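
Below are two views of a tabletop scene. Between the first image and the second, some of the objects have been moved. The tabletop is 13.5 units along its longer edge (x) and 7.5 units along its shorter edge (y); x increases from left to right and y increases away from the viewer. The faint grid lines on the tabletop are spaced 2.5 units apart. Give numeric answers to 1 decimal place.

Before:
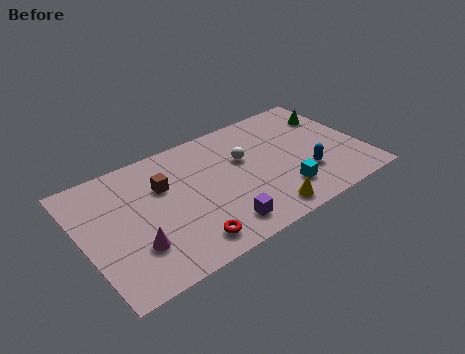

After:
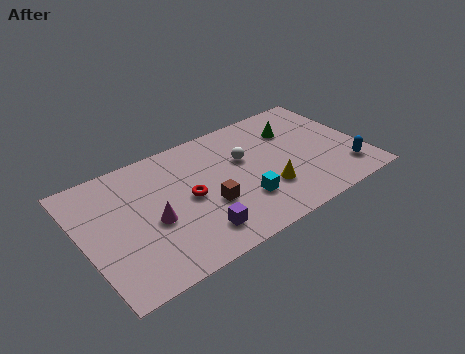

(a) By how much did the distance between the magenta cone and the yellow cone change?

-0.6

The distance was about 6.1 in the first image and 5.5 in the second, so they moved 0.6 units closer together.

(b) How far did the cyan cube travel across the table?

1.9

From (9.3, 1.8) to (7.4, 2.2), the cyan cube covered √(1.9² + 0.4²) ≈ 1.9 units.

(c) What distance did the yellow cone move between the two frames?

1.4

The yellow cone moved from about (8.2, 1.0) to (8.6, 2.3), a distance of √(0.4² + 1.3²) ≈ 1.4.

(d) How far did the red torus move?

2.5

The red torus was near (4.5, 1.2) before and (5.0, 3.7) after, so it travelled √(0.5² + 2.5²) ≈ 2.5 units.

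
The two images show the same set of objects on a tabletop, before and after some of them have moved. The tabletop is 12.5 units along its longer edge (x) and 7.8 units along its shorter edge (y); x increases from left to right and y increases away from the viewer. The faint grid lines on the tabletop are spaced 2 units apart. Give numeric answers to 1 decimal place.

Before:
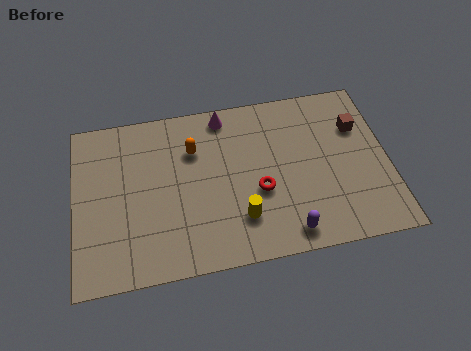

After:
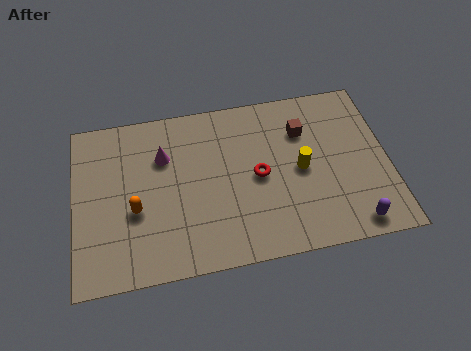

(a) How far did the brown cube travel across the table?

2.2

From (11.4, 5.4) to (9.2, 5.6), the brown cube covered √(2.2² + 0.2²) ≈ 2.2 units.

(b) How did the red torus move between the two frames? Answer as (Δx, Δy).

(0.0, 0.7)

The red torus started near (7.3, 3.1) and ended near (7.3, 3.8).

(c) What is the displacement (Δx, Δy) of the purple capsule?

(2.6, -0.1)

The purple capsule started near (8.3, 1.0) and ended near (10.9, 0.9).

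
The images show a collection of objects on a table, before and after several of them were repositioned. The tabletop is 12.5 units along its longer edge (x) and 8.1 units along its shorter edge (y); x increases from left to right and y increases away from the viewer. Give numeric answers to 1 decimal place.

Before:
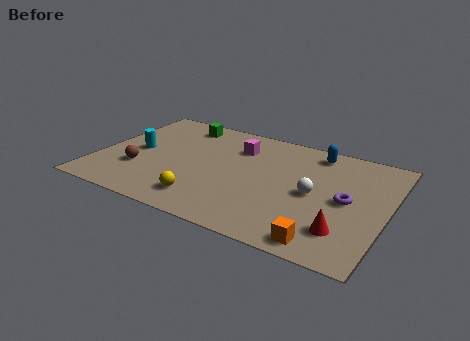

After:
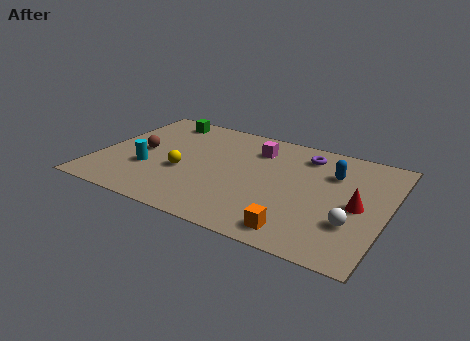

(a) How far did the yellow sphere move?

2.1

The yellow sphere moved from about (5.0, 1.5) to (3.8, 3.2), a distance of √(1.2² + 1.7²) ≈ 2.1.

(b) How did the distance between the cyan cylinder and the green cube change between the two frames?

+0.9

The distance was about 3.3 in the first image and 4.2 in the second, so they moved 0.9 units further apart.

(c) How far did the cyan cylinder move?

1.4

From (1.6, 4.0) to (2.3, 2.8), the cyan cylinder covered √(0.7² + 1.2²) ≈ 1.4 units.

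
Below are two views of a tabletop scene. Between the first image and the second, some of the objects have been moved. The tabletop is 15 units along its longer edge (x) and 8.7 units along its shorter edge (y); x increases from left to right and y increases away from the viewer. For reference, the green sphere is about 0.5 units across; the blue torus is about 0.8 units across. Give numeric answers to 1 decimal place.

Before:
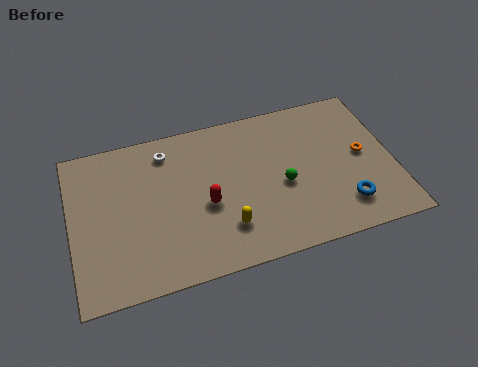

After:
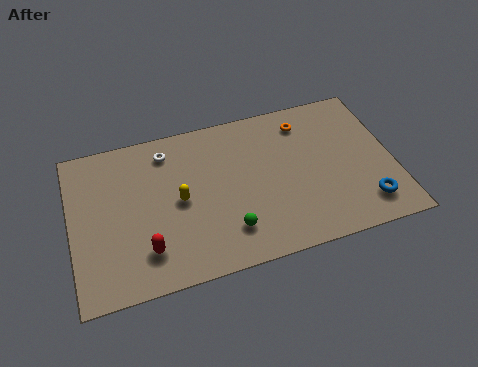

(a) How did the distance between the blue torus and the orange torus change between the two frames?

+3.1

Before: roughly 2.8 units apart; after: 5.9. That's 3.1 units further apart.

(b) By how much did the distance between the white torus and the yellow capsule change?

-2.6

Before: roughly 5.5 units apart; after: 2.9. That's 2.6 units closer together.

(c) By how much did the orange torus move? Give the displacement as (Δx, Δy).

(-2.5, 2.6)

From the two frames, the orange torus sits at roughly (13.6, 4.5) before and (11.1, 7.1) after.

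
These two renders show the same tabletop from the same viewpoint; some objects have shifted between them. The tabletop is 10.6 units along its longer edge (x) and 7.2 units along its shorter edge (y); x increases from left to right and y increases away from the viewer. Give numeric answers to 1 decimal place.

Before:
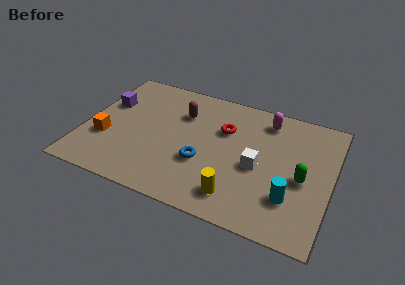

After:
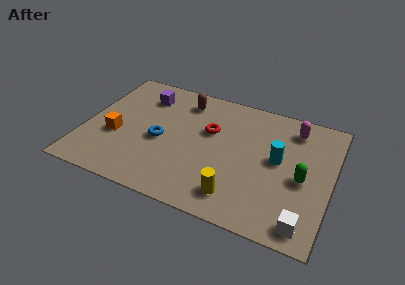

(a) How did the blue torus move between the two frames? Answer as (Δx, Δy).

(-1.9, 0.6)

The blue torus started near (5.2, 2.6) and ended near (3.3, 3.2).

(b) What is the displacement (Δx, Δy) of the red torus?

(-0.6, -0.3)

The red torus was at about (5.9, 4.8) and moved to about (5.3, 4.5).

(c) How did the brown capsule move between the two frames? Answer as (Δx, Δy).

(0.0, 0.8)

From the two frames, the brown capsule sits at roughly (4.0, 5.1) before and (4.0, 5.9) after.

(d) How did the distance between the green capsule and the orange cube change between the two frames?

-0.4

The distance was about 8.4 in the first image and 8.0 in the second, so they moved 0.4 units closer together.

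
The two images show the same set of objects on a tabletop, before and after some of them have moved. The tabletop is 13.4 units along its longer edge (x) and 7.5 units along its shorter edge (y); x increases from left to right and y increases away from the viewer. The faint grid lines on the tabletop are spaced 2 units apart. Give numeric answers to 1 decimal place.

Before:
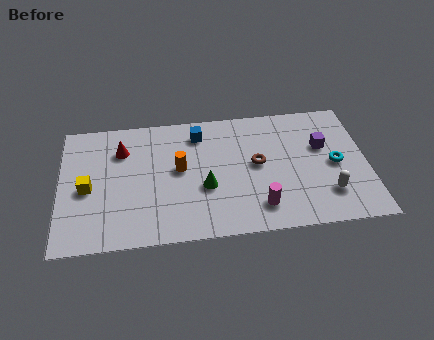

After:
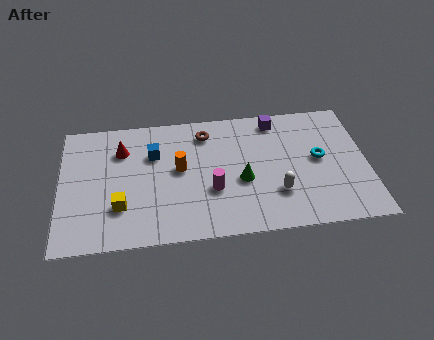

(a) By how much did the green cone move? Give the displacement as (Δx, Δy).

(1.6, 0.2)

The green cone was at about (6.3, 2.9) and moved to about (7.9, 3.1).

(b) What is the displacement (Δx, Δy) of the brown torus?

(-2.2, 2.1)

The brown torus started near (8.6, 4.0) and ended near (6.4, 6.1).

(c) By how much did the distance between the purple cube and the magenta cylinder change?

+0.5

The distance was about 4.3 in the first image and 4.8 in the second, so they moved 0.5 units further apart.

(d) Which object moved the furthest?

the brown torus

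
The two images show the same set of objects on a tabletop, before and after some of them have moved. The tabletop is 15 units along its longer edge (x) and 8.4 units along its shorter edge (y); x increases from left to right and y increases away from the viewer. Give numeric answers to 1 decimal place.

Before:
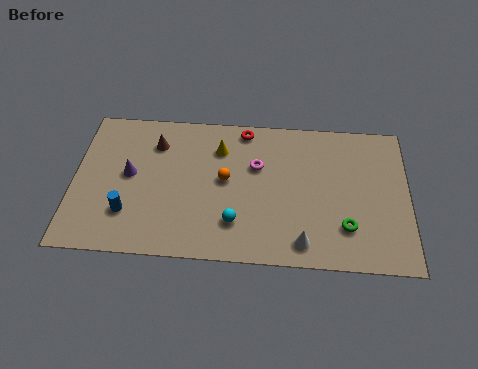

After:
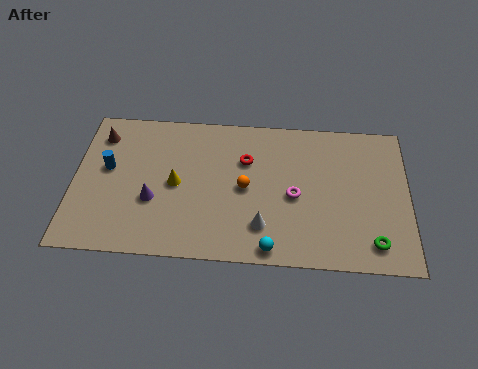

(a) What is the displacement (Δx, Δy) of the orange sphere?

(0.9, -0.4)

The orange sphere was at about (6.8, 4.5) and moved to about (7.7, 4.1).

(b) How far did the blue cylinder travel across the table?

2.7

The blue cylinder moved from about (2.5, 2.3) to (1.5, 4.8), a distance of √(1.0² + 2.5²) ≈ 2.7.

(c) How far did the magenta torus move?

2.3

The magenta torus moved from about (8.2, 5.4) to (9.9, 3.8), a distance of √(1.7² + 1.6²) ≈ 2.3.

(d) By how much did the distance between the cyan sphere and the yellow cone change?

+1.1

Before: roughly 4.3 units apart; after: 5.4. That's 1.1 units further apart.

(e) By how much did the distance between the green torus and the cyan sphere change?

-0.4

Before: roughly 4.9 units apart; after: 4.5. That's 0.4 units closer together.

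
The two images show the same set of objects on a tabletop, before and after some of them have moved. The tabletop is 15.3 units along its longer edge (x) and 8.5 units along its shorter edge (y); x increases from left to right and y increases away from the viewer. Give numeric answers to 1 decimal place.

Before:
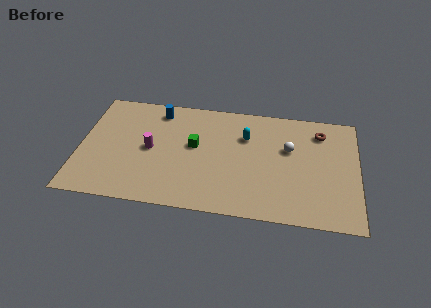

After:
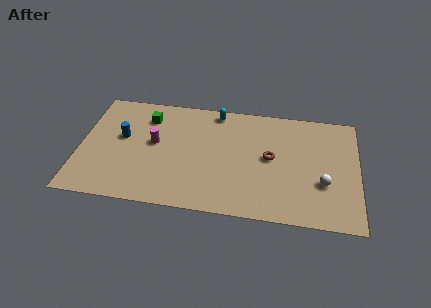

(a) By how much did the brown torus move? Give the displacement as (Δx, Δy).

(-2.7, -2.3)

From the two frames, the brown torus sits at roughly (13.2, 6.8) before and (10.5, 4.5) after.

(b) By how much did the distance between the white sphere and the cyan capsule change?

+5.1

They were about 2.5 units apart before and 7.6 after — 5.1 units further apart.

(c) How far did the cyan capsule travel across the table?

2.4

From (9.1, 5.9) to (7.4, 7.6), the cyan capsule covered √(1.7² + 1.7²) ≈ 2.4 units.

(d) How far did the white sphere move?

3.0

The white sphere moved from about (11.5, 5.3) to (13.4, 3.0), a distance of √(1.9² + 2.3²) ≈ 3.0.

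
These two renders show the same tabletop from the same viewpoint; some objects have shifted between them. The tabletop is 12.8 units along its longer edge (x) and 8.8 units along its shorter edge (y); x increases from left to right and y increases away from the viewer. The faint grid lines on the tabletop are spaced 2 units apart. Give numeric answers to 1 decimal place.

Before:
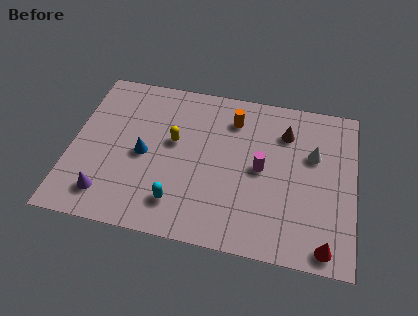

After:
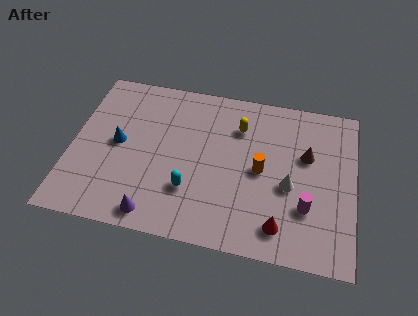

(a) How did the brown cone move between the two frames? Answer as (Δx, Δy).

(1.0, -1.1)

The brown cone was at about (9.6, 6.6) and moved to about (10.6, 5.5).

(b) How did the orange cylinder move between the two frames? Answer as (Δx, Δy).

(1.4, -2.6)

The orange cylinder was at about (7.2, 6.9) and moved to about (8.6, 4.3).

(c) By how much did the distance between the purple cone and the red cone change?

-4.2

The distance was about 9.8 in the first image and 5.6 in the second, so they moved 4.2 units closer together.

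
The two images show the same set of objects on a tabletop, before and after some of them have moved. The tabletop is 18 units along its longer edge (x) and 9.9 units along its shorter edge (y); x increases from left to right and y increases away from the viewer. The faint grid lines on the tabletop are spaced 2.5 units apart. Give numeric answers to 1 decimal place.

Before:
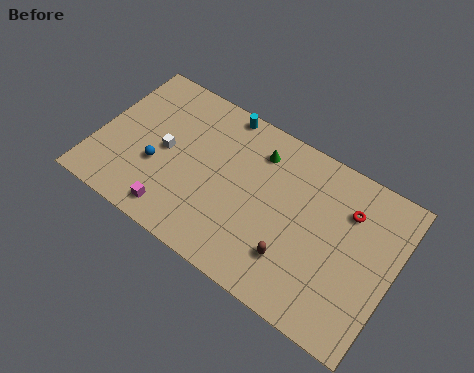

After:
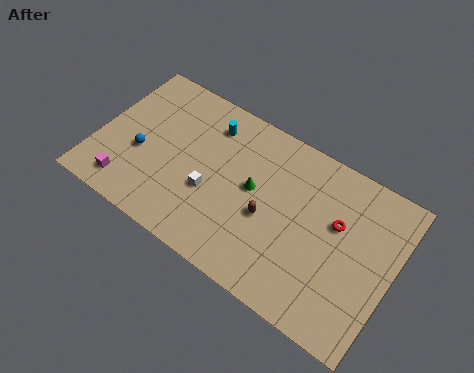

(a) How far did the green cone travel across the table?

2.4

From (9.4, 7.8) to (9.5, 5.4), the green cone covered √(0.1² + 2.4²) ≈ 2.4 units.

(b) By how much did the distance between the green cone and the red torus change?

-0.6

Before: roughly 5.6 units apart; after: 5.0. That's 0.6 units closer together.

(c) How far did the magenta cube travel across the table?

3.0

The magenta cube moved from about (5.3, 1.4) to (2.3, 1.6), a distance of √(3.0² + 0.2²) ≈ 3.0.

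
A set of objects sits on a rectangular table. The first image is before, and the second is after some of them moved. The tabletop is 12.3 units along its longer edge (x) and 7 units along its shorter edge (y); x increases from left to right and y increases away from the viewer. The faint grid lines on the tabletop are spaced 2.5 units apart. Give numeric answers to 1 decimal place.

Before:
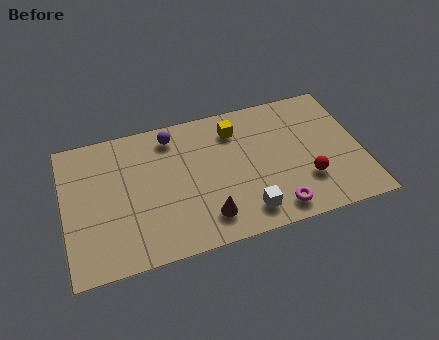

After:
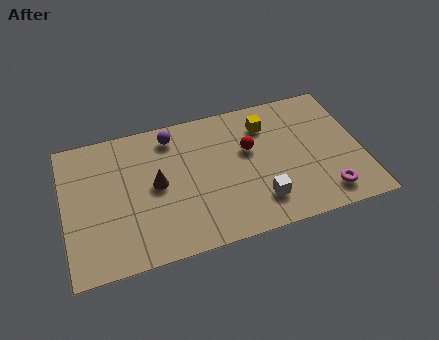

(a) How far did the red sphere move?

3.1

From (9.9, 2.1) to (7.7, 4.3), the red sphere covered √(2.2² + 2.2²) ≈ 3.1 units.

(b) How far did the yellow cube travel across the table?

1.3

From (7.2, 5.5) to (8.5, 5.4), the yellow cube covered √(1.3² + 0.1²) ≈ 1.3 units.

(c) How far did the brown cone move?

2.9

The brown cone was near (5.7, 1.4) before and (3.8, 3.6) after, so it travelled √(1.9² + 2.2²) ≈ 2.9 units.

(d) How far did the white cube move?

0.7

From (7.3, 1.2) to (7.9, 1.6), the white cube covered √(0.6² + 0.4²) ≈ 0.7 units.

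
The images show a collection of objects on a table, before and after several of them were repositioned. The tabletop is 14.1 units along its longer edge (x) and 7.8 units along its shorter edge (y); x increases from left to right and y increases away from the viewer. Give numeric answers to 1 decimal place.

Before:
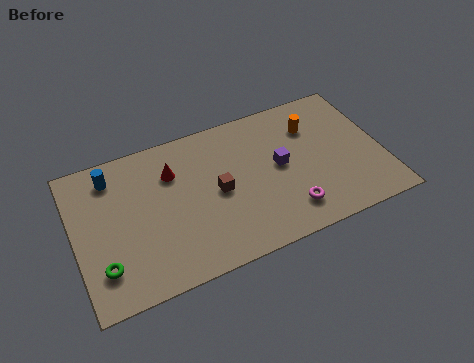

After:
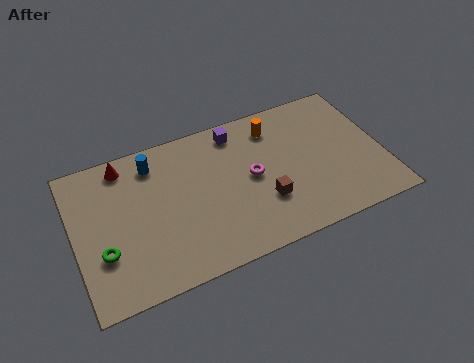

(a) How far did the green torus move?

0.7

From (1.1, 1.9) to (1.2, 2.6), the green torus covered √(0.1² + 0.7²) ≈ 0.7 units.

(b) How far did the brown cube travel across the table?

2.4

The brown cube moved from about (6.5, 3.8) to (8.5, 2.5), a distance of √(2.0² + 1.3²) ≈ 2.4.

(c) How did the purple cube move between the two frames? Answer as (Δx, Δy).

(-1.7, 2.6)

From the two frames, the purple cube sits at roughly (9.4, 4.1) before and (7.7, 6.7) after.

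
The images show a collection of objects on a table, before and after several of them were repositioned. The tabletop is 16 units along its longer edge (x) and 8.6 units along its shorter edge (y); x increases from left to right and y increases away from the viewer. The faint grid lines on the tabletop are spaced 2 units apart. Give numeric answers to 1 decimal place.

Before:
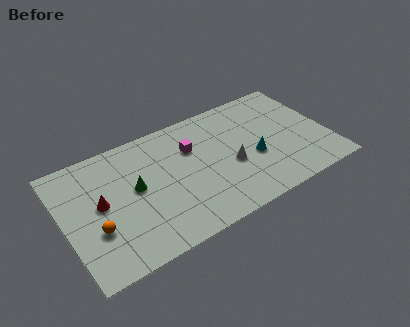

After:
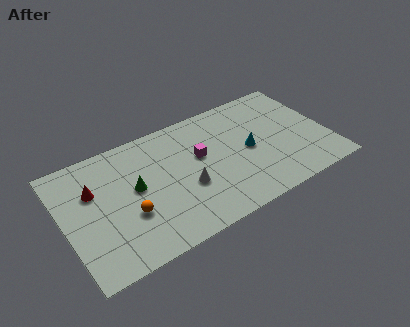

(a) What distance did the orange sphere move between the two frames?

2.0

From (1.7, 3.0) to (3.7, 3.1), the orange sphere covered √(2.0² + 0.1²) ≈ 2.0 units.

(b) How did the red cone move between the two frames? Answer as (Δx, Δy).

(-0.3, 1.1)

From the two frames, the red cone sits at roughly (2.2, 4.6) before and (1.9, 5.7) after.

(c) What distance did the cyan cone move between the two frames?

0.7

The cyan cone was near (11.4, 3.5) before and (11.2, 4.2) after, so it travelled √(0.2² + 0.7²) ≈ 0.7 units.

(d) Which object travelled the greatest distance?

the white cone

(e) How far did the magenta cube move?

0.9

The magenta cube was near (7.9, 5.9) before and (8.3, 5.1) after, so it travelled √(0.4² + 0.8²) ≈ 0.9 units.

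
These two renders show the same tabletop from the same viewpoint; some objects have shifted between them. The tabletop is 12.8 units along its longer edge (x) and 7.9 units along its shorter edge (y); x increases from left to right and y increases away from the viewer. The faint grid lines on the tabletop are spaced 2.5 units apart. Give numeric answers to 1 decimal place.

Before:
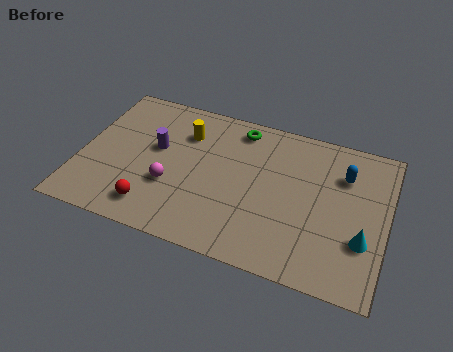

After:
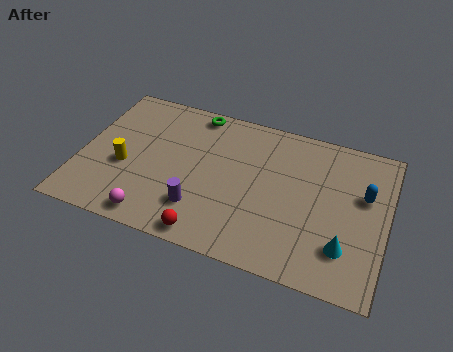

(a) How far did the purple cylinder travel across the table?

3.3

The purple cylinder moved from about (3.1, 4.6) to (5.2, 2.0), a distance of √(2.1² + 2.6²) ≈ 3.3.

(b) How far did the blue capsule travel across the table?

1.2

From (10.9, 5.7) to (11.8, 4.9), the blue capsule covered √(0.9² + 0.8²) ≈ 1.2 units.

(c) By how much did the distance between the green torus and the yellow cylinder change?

+2.3

The distance was about 2.4 in the first image and 4.7 in the second, so they moved 2.3 units further apart.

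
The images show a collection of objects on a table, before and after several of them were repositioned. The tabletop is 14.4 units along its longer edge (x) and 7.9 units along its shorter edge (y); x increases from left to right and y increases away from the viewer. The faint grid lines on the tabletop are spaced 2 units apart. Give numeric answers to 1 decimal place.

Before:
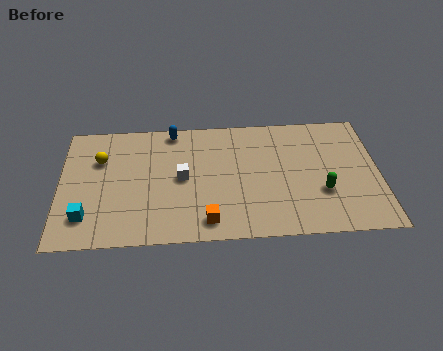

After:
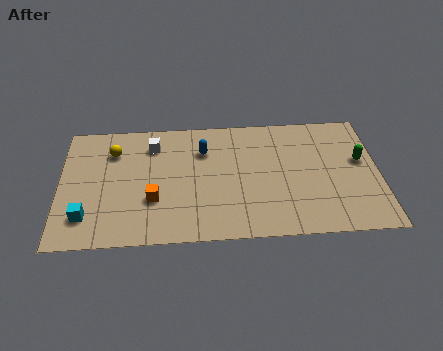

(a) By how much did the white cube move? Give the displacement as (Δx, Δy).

(-1.3, 2.2)

From the two frames, the white cube sits at roughly (5.5, 4.0) before and (4.2, 6.2) after.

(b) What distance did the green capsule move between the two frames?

2.6

From (11.8, 2.7) to (13.6, 4.6), the green capsule covered √(1.8² + 1.9²) ≈ 2.6 units.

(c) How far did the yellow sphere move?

0.8

The yellow sphere was near (1.8, 5.4) before and (2.4, 5.9) after, so it travelled √(0.6² + 0.5²) ≈ 0.8 units.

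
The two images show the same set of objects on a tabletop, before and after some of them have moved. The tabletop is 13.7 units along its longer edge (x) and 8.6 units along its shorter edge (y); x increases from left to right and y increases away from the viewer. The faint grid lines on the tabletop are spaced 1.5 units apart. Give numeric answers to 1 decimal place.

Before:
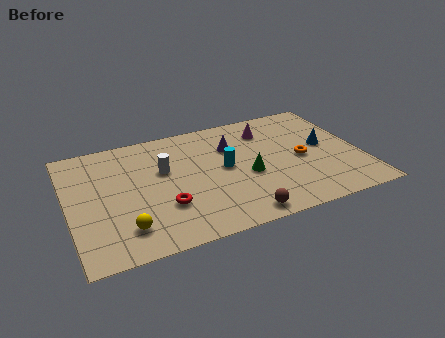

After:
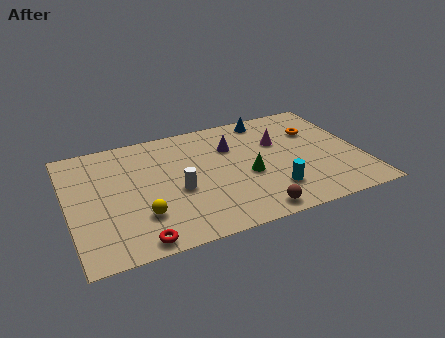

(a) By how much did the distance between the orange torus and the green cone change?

+1.6

The distance was about 2.6 in the first image and 4.2 in the second, so they moved 1.6 units further apart.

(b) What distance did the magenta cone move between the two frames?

1.2

From (9.6, 6.7) to (10.0, 5.6), the magenta cone covered √(0.4² + 1.1²) ≈ 1.2 units.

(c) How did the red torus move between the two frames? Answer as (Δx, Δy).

(-1.4, -1.9)

The red torus started near (4.3, 2.7) and ended near (2.9, 0.8).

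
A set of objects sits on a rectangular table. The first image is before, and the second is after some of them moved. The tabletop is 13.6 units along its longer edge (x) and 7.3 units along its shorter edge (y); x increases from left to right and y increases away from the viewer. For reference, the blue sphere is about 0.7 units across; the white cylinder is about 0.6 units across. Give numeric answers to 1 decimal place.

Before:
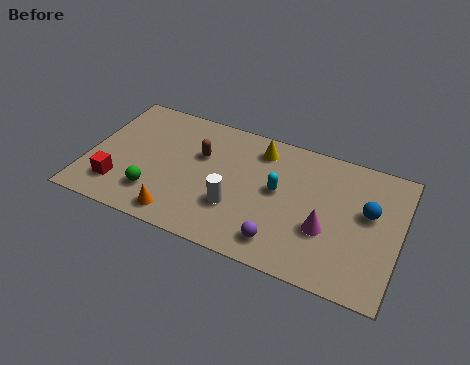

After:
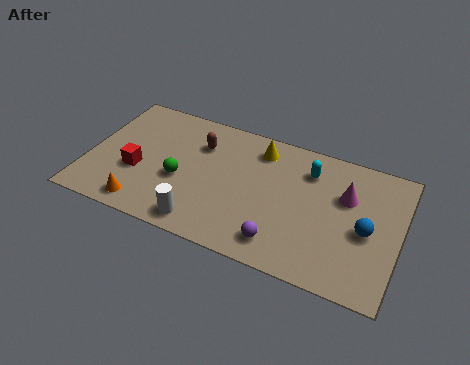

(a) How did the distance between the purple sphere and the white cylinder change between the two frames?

+1.0

They were about 2.4 units apart before and 3.4 after — 1.0 units further apart.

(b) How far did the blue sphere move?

1.0

The blue sphere moved from about (12.2, 4.3) to (12.2, 3.3), a distance of √(0.0² + 1.0²) ≈ 1.0.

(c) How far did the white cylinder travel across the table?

1.9

From (6.6, 2.4) to (5.3, 1.0), the white cylinder covered √(1.3² + 1.4²) ≈ 1.9 units.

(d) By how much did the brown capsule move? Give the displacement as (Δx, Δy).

(-0.1, 0.6)

From the two frames, the brown capsule sits at roughly (4.8, 4.7) before and (4.7, 5.3) after.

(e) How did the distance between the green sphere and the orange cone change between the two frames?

+1.0

The distance was about 1.4 in the first image and 2.4 in the second, so they moved 1.0 units further apart.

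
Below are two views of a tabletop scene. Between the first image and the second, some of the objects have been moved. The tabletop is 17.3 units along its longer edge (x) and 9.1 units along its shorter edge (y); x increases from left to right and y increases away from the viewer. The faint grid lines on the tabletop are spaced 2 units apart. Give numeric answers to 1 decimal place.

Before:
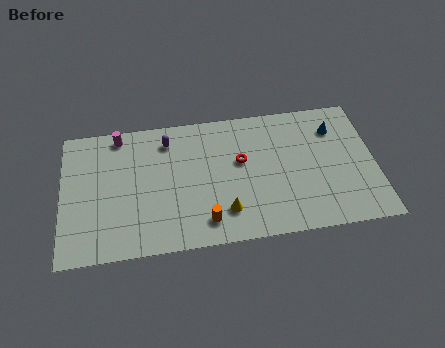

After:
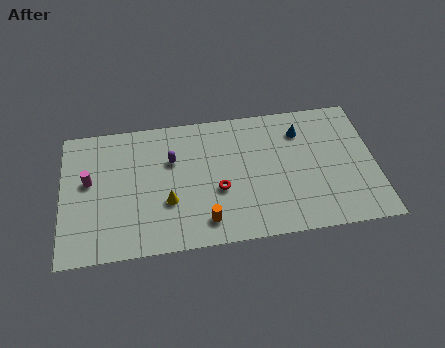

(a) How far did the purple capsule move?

1.4

The purple capsule was near (5.9, 7.4) before and (6.1, 6.0) after, so it travelled √(0.2² + 1.4²) ≈ 1.4 units.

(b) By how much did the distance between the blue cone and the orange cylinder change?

-1.4

The distance was about 9.1 in the first image and 7.7 in the second, so they moved 1.4 units closer together.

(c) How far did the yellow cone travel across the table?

3.3

From (8.9, 2.1) to (5.8, 3.2), the yellow cone covered √(3.1² + 1.1²) ≈ 3.3 units.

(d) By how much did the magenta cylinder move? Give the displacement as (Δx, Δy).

(-1.7, -2.9)

The magenta cylinder was at about (3.2, 8.1) and moved to about (1.5, 5.2).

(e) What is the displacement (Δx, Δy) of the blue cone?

(-1.9, 0.1)

The blue cone started near (15.2, 6.9) and ended near (13.3, 7.0).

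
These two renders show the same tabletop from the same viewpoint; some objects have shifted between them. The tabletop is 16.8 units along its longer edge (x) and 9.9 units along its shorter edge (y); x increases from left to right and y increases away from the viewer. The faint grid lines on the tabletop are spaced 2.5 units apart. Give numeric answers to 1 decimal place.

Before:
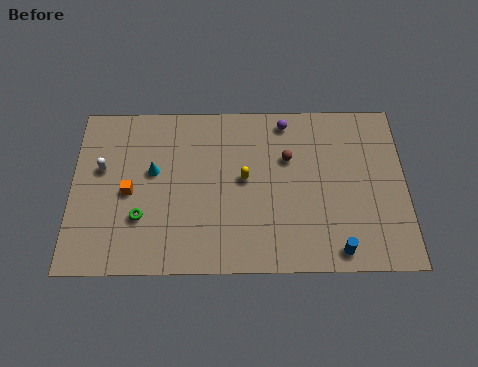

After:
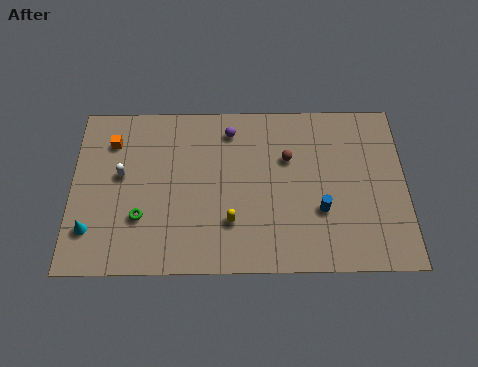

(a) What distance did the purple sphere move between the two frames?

2.8

From (10.8, 8.7) to (8.0, 8.2), the purple sphere covered √(2.8² + 0.5²) ≈ 2.8 units.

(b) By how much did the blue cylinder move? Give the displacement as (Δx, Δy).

(-0.8, 2.3)

The blue cylinder started near (13.3, 1.1) and ended near (12.5, 3.4).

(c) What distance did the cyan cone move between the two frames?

4.6

From (4.1, 5.8) to (1.0, 2.4), the cyan cone covered √(3.1² + 3.4²) ≈ 4.6 units.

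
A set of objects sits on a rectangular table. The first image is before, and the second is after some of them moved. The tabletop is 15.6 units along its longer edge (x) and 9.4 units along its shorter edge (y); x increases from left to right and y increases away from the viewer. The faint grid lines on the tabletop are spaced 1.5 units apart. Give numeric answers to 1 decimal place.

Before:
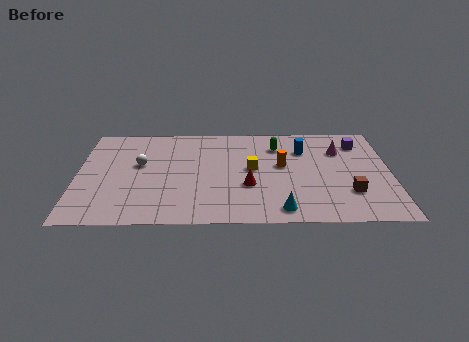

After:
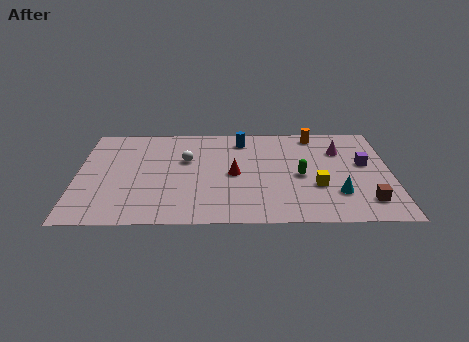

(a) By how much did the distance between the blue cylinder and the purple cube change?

+3.7

They were about 2.9 units apart before and 6.6 after — 3.7 units further apart.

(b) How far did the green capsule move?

3.1

From (10.0, 7.2) to (11.1, 4.3), the green capsule covered √(1.1² + 2.9²) ≈ 3.1 units.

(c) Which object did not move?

the magenta cone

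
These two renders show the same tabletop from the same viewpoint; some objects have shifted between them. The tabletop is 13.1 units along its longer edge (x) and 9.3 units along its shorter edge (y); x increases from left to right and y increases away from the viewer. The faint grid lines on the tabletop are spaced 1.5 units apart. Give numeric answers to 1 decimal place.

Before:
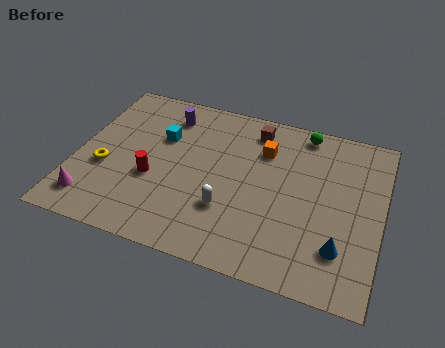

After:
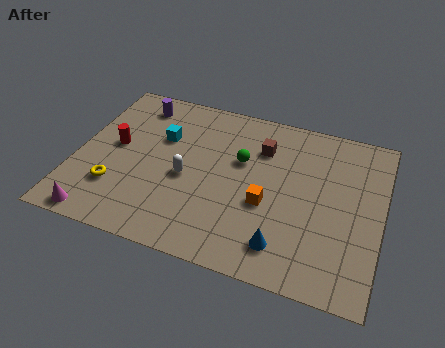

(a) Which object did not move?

the cyan cube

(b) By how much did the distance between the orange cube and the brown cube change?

+1.9

Before: roughly 1.2 units apart; after: 3.1. That's 1.9 units further apart.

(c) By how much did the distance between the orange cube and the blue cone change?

-3.5

The distance was about 5.7 in the first image and 2.2 in the second, so they moved 3.5 units closer together.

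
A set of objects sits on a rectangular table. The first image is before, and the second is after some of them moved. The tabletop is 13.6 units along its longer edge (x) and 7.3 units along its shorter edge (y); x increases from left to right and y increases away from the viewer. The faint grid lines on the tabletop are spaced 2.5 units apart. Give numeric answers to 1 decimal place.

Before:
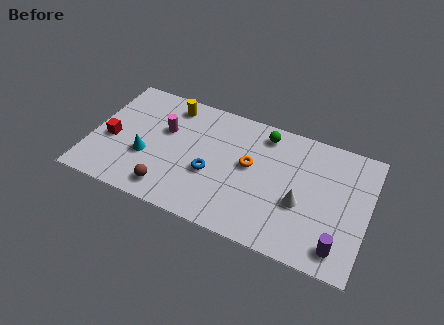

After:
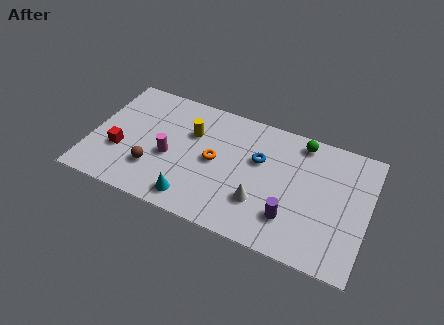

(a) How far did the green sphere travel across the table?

1.8

The green sphere moved from about (8.3, 6.2) to (10.1, 6.4), a distance of √(1.8² + 0.2²) ≈ 1.8.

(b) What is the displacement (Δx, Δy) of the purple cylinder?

(-2.4, 0.7)

The purple cylinder started near (12.4, 1.2) and ended near (10.0, 1.9).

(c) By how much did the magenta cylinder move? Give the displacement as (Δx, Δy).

(0.4, -1.5)

The magenta cylinder started near (3.5, 4.6) and ended near (3.9, 3.1).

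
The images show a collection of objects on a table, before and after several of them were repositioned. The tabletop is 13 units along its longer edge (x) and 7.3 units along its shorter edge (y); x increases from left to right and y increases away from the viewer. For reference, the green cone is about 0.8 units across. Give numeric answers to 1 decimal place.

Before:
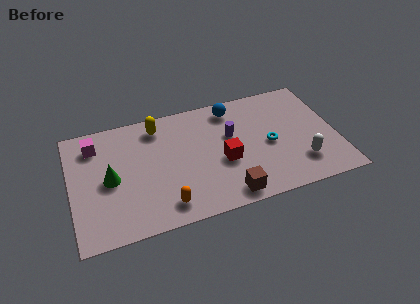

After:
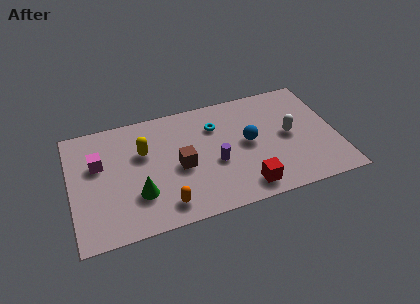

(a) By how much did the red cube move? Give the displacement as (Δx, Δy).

(0.9, -1.9)

From the two frames, the red cube sits at roughly (7.4, 3.0) before and (8.3, 1.1) after.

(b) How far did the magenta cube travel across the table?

1.2

The magenta cube moved from about (1.3, 5.8) to (1.4, 4.6), a distance of √(0.1² + 1.2²) ≈ 1.2.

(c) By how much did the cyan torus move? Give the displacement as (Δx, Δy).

(-2.5, 1.9)

The cyan torus was at about (9.7, 3.4) and moved to about (7.2, 5.3).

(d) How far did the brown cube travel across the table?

3.2

The brown cube moved from about (7.4, 0.9) to (5.3, 3.3), a distance of √(2.1² + 2.4²) ≈ 3.2.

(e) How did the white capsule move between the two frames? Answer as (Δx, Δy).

(-0.4, 1.9)

From the two frames, the white capsule sits at roughly (11.1, 1.8) before and (10.7, 3.7) after.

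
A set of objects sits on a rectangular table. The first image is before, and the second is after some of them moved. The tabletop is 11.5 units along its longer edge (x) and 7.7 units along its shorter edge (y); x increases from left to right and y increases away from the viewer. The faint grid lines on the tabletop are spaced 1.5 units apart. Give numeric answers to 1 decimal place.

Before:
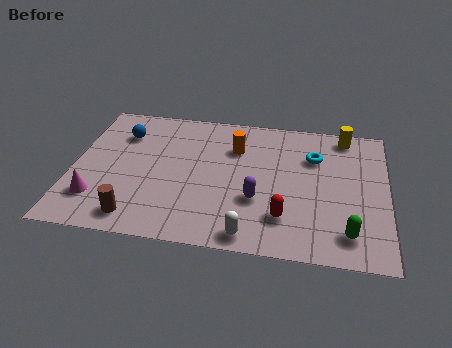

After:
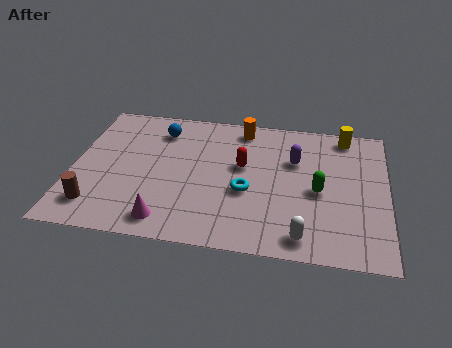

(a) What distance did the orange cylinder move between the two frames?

1.2

The orange cylinder moved from about (5.9, 5.5) to (6.1, 6.7), a distance of √(0.2² + 1.2²) ≈ 1.2.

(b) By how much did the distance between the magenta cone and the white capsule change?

-0.8

They were about 5.7 units apart before and 4.9 after — 0.8 units closer together.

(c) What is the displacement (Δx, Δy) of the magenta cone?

(2.6, -0.8)

From the two frames, the magenta cone sits at roughly (1.0, 1.9) before and (3.6, 1.1) after.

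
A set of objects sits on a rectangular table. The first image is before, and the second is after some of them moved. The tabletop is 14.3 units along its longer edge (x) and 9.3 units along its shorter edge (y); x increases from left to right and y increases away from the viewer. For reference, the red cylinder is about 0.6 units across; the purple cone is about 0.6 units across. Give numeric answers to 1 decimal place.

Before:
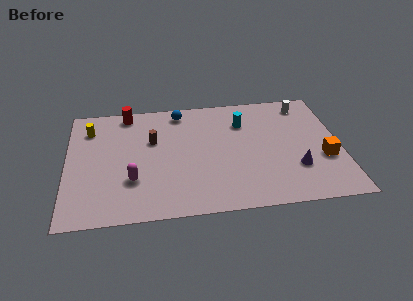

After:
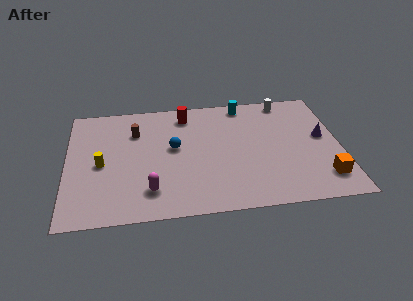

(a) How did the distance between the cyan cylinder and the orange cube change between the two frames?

+2.2

The distance was about 5.3 in the first image and 7.5 in the second, so they moved 2.2 units further apart.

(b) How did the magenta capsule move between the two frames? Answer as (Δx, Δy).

(0.9, -0.9)

The magenta capsule was at about (3.4, 2.9) and moved to about (4.3, 2.0).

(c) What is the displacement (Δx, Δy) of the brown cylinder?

(-0.9, 0.8)

From the two frames, the brown cylinder sits at roughly (4.5, 5.9) before and (3.6, 6.7) after.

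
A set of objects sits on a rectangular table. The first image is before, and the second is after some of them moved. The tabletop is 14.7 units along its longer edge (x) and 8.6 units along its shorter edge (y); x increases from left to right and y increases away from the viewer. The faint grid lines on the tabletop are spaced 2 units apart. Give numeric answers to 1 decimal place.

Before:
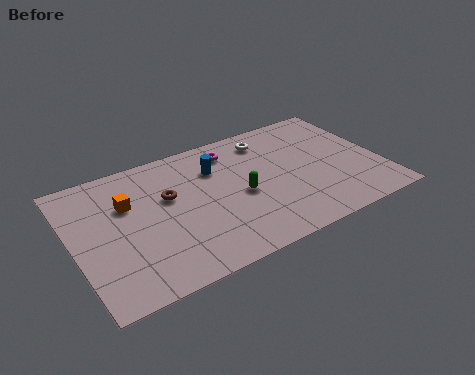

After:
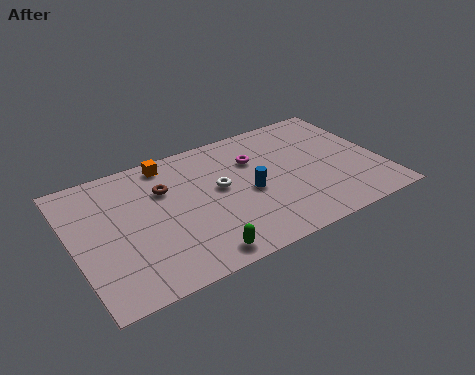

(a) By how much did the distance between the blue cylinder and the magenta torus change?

+0.9

Before: roughly 1.3 units apart; after: 2.2. That's 0.9 units further apart.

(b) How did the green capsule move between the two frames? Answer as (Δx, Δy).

(-2.5, -2.9)

The green capsule was at about (7.9, 3.9) and moved to about (5.4, 1.0).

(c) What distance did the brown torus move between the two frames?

0.6

The brown torus moved from about (4.6, 5.3) to (4.5, 5.9), a distance of √(0.1² + 0.6²) ≈ 0.6.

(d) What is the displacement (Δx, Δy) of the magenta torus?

(1.0, -1.1)

The magenta torus started near (7.9, 7.1) and ended near (8.9, 6.0).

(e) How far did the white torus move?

3.5

The white torus was near (9.7, 7.1) before and (7.0, 4.8) after, so it travelled √(2.7² + 2.3²) ≈ 3.5 units.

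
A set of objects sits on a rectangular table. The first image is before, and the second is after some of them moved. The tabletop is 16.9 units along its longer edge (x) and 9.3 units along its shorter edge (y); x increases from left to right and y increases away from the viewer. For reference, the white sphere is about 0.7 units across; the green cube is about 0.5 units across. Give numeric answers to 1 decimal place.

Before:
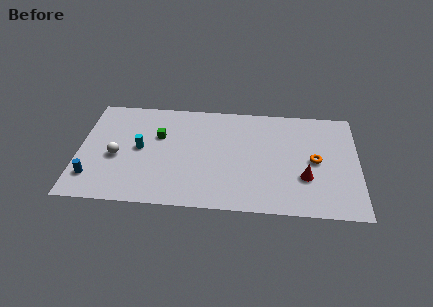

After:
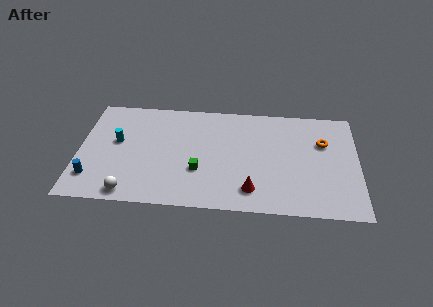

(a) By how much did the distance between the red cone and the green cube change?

-5.9

Before: roughly 9.4 units apart; after: 3.5. That's 5.9 units closer together.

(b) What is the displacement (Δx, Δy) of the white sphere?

(0.9, -3.0)

The white sphere was at about (2.3, 4.0) and moved to about (3.2, 1.0).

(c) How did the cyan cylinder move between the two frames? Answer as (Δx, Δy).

(-1.4, 0.5)

The cyan cylinder was at about (3.7, 4.8) and moved to about (2.3, 5.3).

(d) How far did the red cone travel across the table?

3.5

The red cone was near (13.7, 3.1) before and (10.5, 1.8) after, so it travelled √(3.2² + 1.3²) ≈ 3.5 units.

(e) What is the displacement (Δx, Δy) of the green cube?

(2.5, -2.8)

The green cube was at about (4.8, 6.0) and moved to about (7.3, 3.2).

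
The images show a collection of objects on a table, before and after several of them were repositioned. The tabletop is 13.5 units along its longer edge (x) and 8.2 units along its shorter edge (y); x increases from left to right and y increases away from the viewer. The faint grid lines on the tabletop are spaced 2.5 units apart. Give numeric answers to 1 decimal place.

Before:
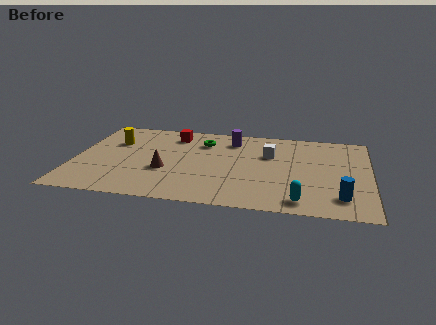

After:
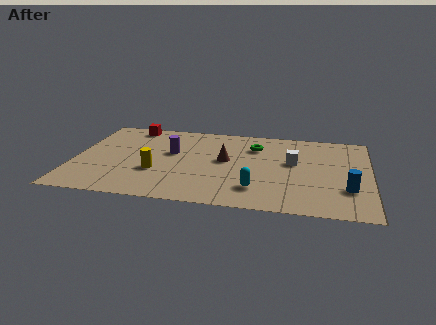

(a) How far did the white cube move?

1.3

The white cube was near (8.9, 5.4) before and (10.0, 4.8) after, so it travelled √(1.1² + 0.6²) ≈ 1.3 units.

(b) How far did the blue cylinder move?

0.9

The blue cylinder moved from about (12.2, 1.7) to (12.5, 2.5), a distance of √(0.3² + 0.8²) ≈ 0.9.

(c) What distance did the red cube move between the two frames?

2.1

The red cube was near (4.4, 6.7) before and (2.4, 7.3) after, so it travelled √(2.0² + 0.6²) ≈ 2.1 units.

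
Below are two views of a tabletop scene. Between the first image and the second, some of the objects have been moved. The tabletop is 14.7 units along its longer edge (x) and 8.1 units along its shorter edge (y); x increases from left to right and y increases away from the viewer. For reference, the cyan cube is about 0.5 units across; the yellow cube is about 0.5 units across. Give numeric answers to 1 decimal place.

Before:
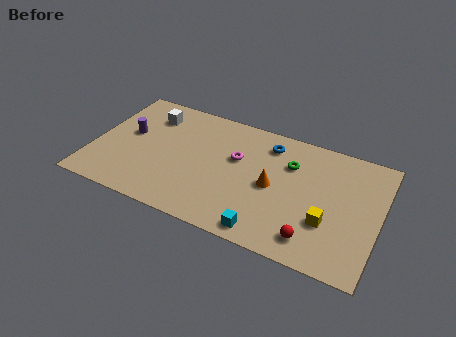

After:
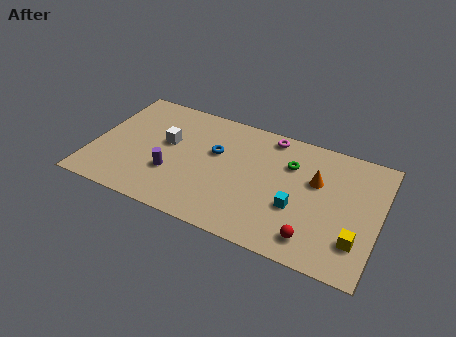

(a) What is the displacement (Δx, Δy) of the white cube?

(1.1, -1.6)

The white cube was at about (2.6, 6.3) and moved to about (3.7, 4.7).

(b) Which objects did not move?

the red sphere and the green torus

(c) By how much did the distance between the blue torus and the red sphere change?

+0.6

The distance was about 5.9 in the first image and 6.5 in the second, so they moved 0.6 units further apart.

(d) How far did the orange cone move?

2.4

The orange cone was near (9.3, 3.9) before and (11.4, 5.1) after, so it travelled √(2.1² + 1.2²) ≈ 2.4 units.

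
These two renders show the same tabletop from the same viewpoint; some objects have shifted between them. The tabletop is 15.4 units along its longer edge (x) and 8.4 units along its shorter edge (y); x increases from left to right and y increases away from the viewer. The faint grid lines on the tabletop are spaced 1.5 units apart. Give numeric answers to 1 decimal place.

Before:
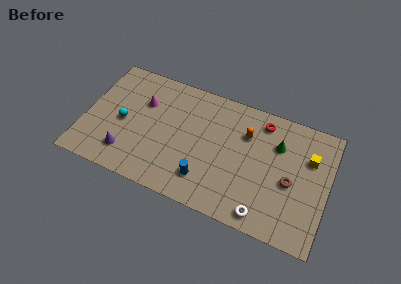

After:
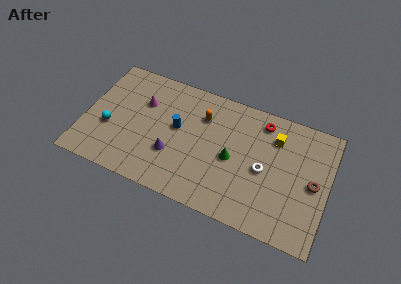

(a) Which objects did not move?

the red torus and the magenta cone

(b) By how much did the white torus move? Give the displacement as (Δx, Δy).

(-0.3, 2.9)

The white torus started near (11.7, 1.0) and ended near (11.4, 3.9).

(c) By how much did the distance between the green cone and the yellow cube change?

+1.5

Before: roughly 2.0 units apart; after: 3.5. That's 1.5 units further apart.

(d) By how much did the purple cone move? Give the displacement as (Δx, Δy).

(2.8, 1.0)

From the two frames, the purple cone sits at roughly (2.9, 1.8) before and (5.7, 2.8) after.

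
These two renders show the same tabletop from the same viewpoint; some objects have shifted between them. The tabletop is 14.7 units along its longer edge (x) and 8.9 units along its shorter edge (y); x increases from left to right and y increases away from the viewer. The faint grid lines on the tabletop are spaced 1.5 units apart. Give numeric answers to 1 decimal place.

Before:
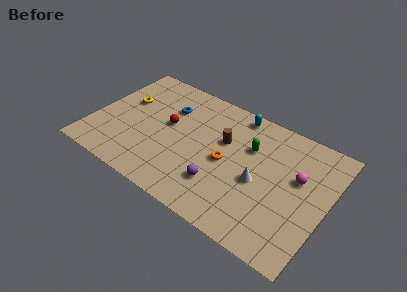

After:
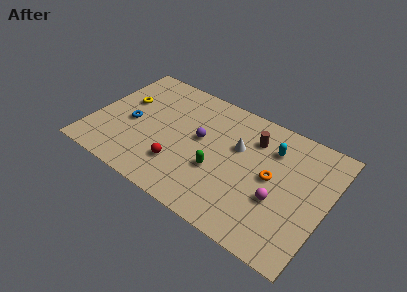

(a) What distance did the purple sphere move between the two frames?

3.1

The purple sphere was near (8.4, 2.4) before and (6.7, 5.0) after, so it travelled √(1.7² + 2.6²) ≈ 3.1 units.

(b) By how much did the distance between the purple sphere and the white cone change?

-0.3

Before: roughly 2.7 units apart; after: 2.4. That's 0.3 units closer together.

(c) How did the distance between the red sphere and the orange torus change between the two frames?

+1.9

Before: roughly 4.0 units apart; after: 5.9. That's 1.9 units further apart.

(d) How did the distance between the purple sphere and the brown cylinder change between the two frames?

+0.3

The distance was about 3.2 in the first image and 3.5 in the second, so they moved 0.3 units further apart.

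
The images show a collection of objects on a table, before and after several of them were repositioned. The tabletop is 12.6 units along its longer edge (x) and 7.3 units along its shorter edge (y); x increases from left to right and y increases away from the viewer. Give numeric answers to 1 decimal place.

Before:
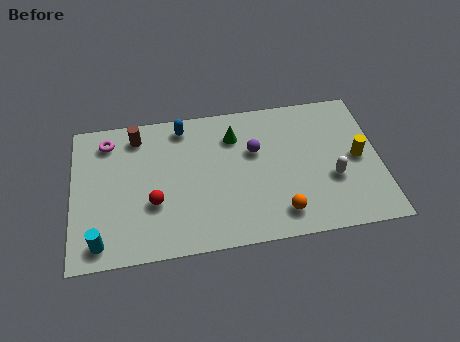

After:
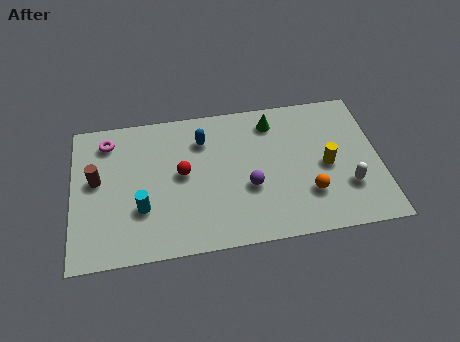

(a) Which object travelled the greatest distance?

the brown cylinder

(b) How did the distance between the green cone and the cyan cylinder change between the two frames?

-0.6

Before: roughly 7.2 units apart; after: 6.6. That's 0.6 units closer together.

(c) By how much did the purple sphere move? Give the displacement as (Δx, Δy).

(-0.3, -1.8)

From the two frames, the purple sphere sits at roughly (7.5, 4.6) before and (7.2, 2.8) after.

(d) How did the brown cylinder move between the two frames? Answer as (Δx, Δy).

(-1.7, -2.0)

The brown cylinder started near (2.7, 6.1) and ended near (1.0, 4.1).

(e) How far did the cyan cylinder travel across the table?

2.2

The cyan cylinder moved from about (1.1, 1.0) to (2.8, 2.4), a distance of √(1.7² + 1.4²) ≈ 2.2.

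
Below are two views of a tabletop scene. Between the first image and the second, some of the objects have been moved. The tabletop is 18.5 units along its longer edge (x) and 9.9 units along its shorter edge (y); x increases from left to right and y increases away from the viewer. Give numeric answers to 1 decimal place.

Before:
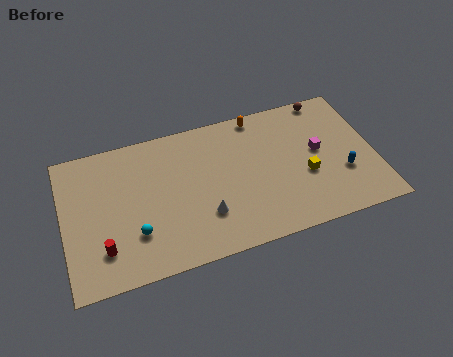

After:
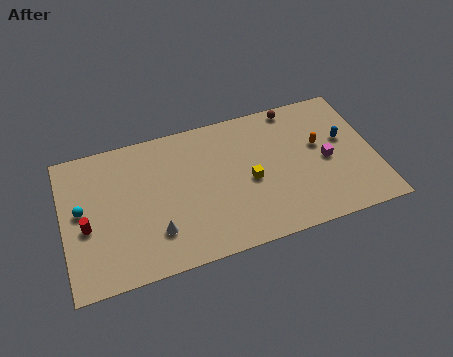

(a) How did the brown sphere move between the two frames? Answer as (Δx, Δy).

(-2.0, -0.1)

From the two frames, the brown sphere sits at roughly (16.1, 9.1) before and (14.1, 9.0) after.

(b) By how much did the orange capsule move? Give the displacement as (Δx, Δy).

(3.4, -3.2)

From the two frames, the orange capsule sits at roughly (11.9, 9.0) before and (15.3, 5.8) after.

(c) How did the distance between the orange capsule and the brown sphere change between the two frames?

-0.8

The distance was about 4.2 in the first image and 3.4 in the second, so they moved 0.8 units closer together.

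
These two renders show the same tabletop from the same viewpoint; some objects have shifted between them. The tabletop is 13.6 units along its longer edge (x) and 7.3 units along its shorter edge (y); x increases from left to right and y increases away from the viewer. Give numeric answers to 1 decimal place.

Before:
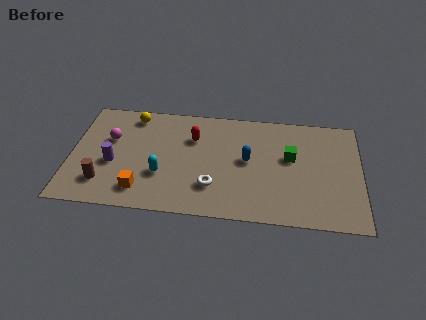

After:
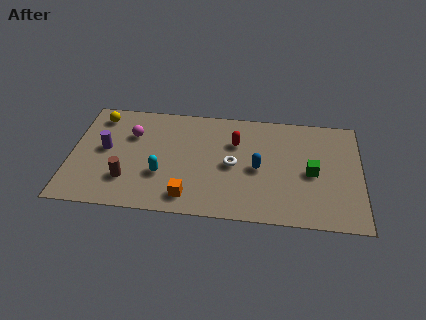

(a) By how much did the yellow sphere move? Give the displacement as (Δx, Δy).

(-1.6, -0.2)

The yellow sphere started near (2.8, 6.3) and ended near (1.2, 6.1).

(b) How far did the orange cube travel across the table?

2.2

The orange cube was near (3.4, 1.4) before and (5.6, 1.2) after, so it travelled √(2.2² + 0.2²) ≈ 2.2 units.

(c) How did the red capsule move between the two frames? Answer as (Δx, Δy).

(2.0, -0.1)

The red capsule was at about (5.7, 5.1) and moved to about (7.7, 5.0).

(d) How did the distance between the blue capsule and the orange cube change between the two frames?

-1.6

Before: roughly 5.5 units apart; after: 3.9. That's 1.6 units closer together.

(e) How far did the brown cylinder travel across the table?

1.1

The brown cylinder was near (1.6, 1.7) before and (2.7, 2.0) after, so it travelled √(1.1² + 0.3²) ≈ 1.1 units.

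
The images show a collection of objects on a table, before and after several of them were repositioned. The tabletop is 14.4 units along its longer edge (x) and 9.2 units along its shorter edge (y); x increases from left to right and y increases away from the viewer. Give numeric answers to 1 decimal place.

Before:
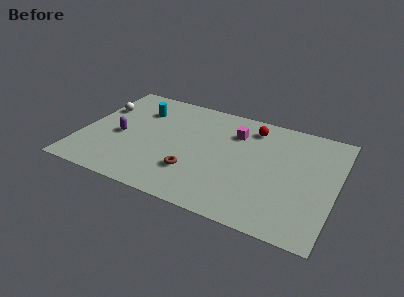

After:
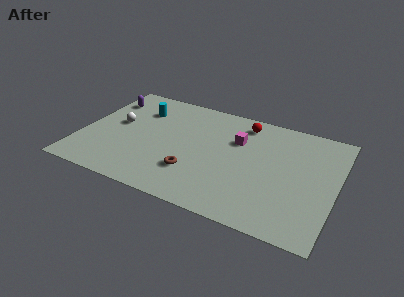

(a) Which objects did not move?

the cyan cylinder and the brown torus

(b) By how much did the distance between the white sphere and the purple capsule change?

-0.3

The distance was about 2.5 in the first image and 2.2 in the second, so they moved 0.3 units closer together.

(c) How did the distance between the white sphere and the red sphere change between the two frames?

-1.2

Before: roughly 8.7 units apart; after: 7.5. That's 1.2 units closer together.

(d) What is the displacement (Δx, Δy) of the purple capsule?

(-1.2, 3.0)

The purple capsule was at about (2.2, 4.1) and moved to about (1.0, 7.1).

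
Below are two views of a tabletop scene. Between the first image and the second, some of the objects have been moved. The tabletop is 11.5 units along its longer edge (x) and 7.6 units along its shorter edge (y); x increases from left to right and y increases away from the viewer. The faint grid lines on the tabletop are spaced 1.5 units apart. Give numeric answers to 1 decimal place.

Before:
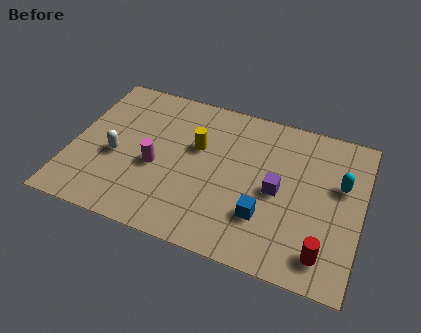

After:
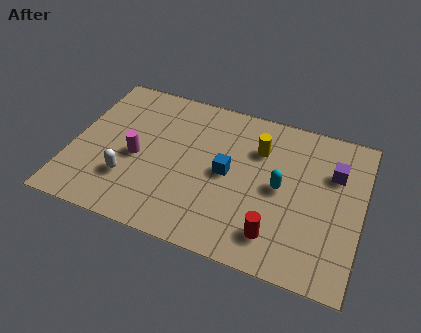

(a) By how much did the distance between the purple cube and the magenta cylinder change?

+3.1

They were about 4.8 units apart before and 7.9 after — 3.1 units further apart.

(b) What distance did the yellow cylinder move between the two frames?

2.5

The yellow cylinder was near (4.9, 4.7) before and (7.3, 5.4) after, so it travelled √(2.4² + 0.7²) ≈ 2.5 units.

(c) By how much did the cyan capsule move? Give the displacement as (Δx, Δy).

(-2.3, -0.9)

The cyan capsule was at about (10.6, 4.7) and moved to about (8.3, 3.8).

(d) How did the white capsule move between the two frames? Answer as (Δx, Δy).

(0.6, -1.0)

From the two frames, the white capsule sits at roughly (1.8, 3.2) before and (2.4, 2.2) after.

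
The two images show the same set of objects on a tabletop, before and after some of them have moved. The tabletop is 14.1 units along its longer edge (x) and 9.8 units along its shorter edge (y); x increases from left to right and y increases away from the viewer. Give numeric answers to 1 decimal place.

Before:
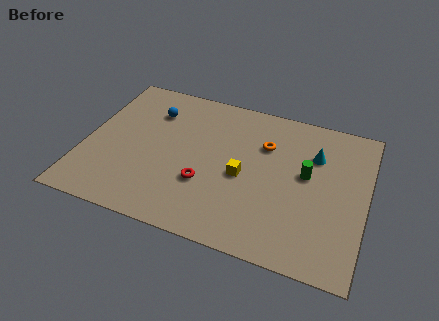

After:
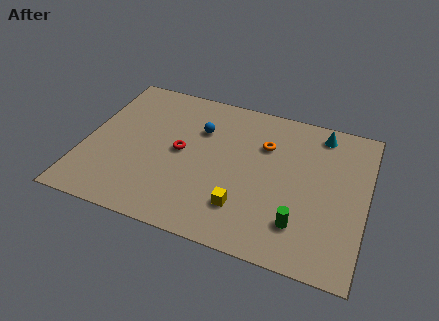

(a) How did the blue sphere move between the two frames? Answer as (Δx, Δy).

(2.5, -0.5)

The blue sphere started near (3.1, 7.3) and ended near (5.6, 6.8).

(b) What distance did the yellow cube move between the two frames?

2.0

From (8.0, 4.4) to (8.2, 2.4), the yellow cube covered √(0.2² + 2.0²) ≈ 2.0 units.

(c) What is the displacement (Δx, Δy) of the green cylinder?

(-0.1, -3.2)

The green cylinder started near (11.1, 5.5) and ended near (11.0, 2.3).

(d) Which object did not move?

the orange torus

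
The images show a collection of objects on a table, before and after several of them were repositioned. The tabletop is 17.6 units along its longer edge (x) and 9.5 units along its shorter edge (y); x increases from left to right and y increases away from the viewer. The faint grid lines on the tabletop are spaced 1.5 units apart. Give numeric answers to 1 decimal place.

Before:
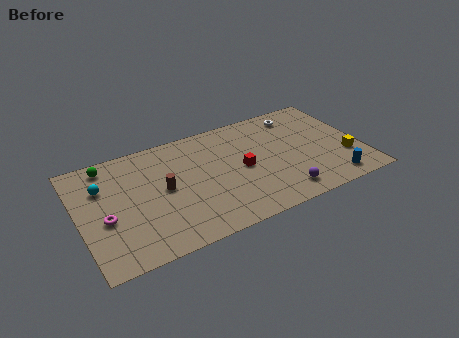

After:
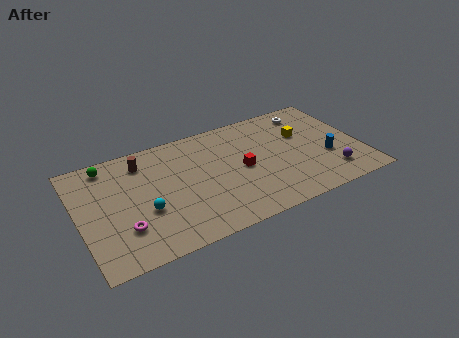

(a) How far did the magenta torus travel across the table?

1.6

The magenta torus was near (1.5, 3.9) before and (2.5, 2.7) after, so it travelled √(1.0² + 1.2²) ≈ 1.6 units.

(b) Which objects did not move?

the red cube and the green sphere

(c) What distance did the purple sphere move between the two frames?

3.2

The purple sphere moved from about (12.2, 1.5) to (15.4, 2.0), a distance of √(3.2² + 0.5²) ≈ 3.2.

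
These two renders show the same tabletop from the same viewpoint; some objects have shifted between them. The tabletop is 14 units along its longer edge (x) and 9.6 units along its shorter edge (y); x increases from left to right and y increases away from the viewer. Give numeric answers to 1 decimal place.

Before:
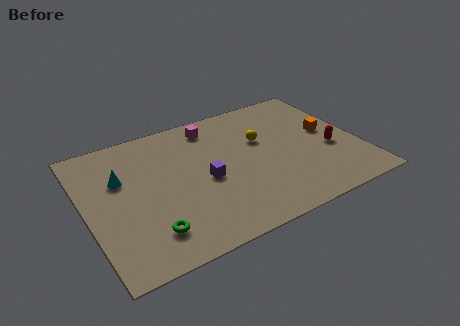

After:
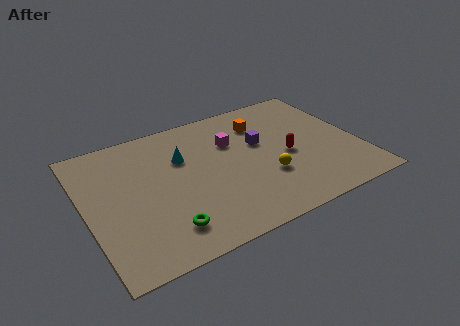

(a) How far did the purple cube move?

3.4

The purple cube moved from about (6.0, 4.3) to (9.1, 5.8), a distance of √(3.1² + 1.5²) ≈ 3.4.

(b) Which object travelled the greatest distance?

the orange cube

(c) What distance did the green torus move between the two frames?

0.8

From (2.8, 2.0) to (3.6, 1.9), the green torus covered √(0.8² + 0.1²) ≈ 0.8 units.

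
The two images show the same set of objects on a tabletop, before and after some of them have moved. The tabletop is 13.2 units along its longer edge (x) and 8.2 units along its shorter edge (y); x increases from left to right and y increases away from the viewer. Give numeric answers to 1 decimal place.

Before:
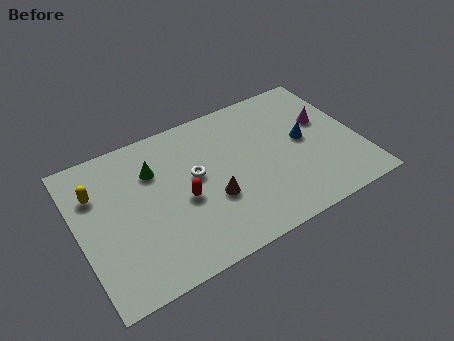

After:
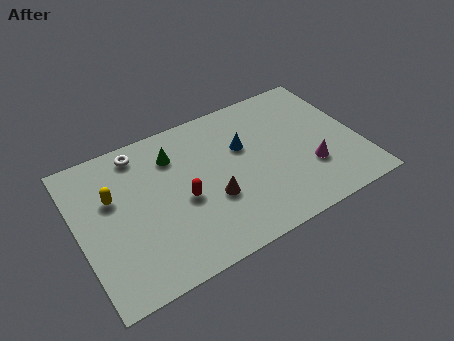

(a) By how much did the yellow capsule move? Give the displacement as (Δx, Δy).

(0.7, -0.6)

The yellow capsule was at about (1.0, 5.8) and moved to about (1.7, 5.2).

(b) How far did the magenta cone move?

2.6

The magenta cone was near (11.8, 5.0) before and (10.7, 2.6) after, so it travelled √(1.1² + 2.4²) ≈ 2.6 units.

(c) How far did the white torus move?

3.4

From (5.5, 4.6) to (3.2, 7.1), the white torus covered √(2.3² + 2.5²) ≈ 3.4 units.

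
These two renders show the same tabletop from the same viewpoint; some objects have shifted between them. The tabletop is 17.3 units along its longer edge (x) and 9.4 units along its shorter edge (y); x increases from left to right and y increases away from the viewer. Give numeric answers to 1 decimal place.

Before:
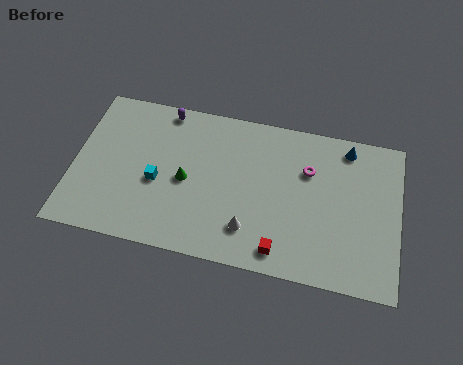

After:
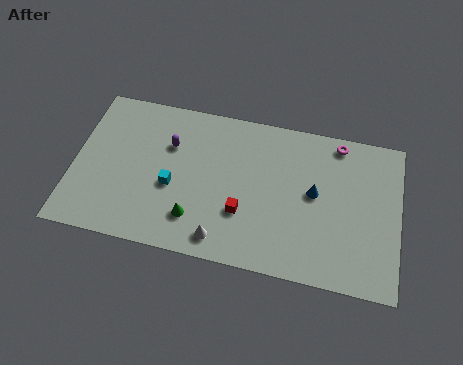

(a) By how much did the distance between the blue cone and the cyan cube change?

-3.2

They were about 10.8 units apart before and 7.6 after — 3.2 units closer together.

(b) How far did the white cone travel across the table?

1.7

From (9.5, 2.2) to (8.1, 1.3), the white cone covered √(1.4² + 0.9²) ≈ 1.7 units.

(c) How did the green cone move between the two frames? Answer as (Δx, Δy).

(0.6, -2.2)

The green cone started near (6.0, 4.4) and ended near (6.6, 2.2).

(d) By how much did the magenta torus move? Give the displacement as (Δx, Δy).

(1.5, 2.0)

From the two frames, the magenta torus sits at roughly (12.4, 6.4) before and (13.9, 8.4) after.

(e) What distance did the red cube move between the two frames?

2.8

The red cube moved from about (11.2, 1.3) to (9.1, 3.1), a distance of √(2.1² + 1.8²) ≈ 2.8.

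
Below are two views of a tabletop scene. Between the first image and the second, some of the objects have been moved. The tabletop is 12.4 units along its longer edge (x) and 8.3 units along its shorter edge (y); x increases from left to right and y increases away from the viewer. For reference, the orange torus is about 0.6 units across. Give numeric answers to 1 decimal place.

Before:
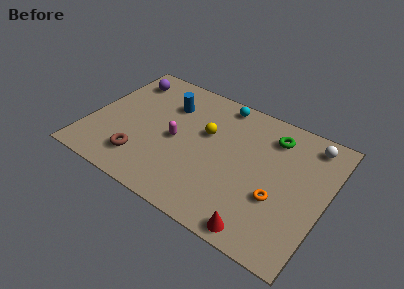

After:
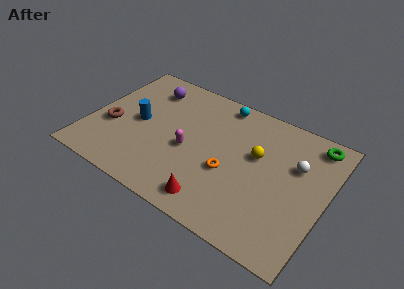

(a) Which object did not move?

the cyan sphere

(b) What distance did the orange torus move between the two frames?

2.6

The orange torus was near (10.1, 3.0) before and (7.5, 3.3) after, so it travelled √(2.6² + 0.3²) ≈ 2.6 units.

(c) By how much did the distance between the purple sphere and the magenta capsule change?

-0.3

The distance was about 4.3 in the first image and 4.0 in the second, so they moved 0.3 units closer together.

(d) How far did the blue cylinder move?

2.3

From (3.8, 6.0) to (2.5, 4.1), the blue cylinder covered √(1.3² + 1.9²) ≈ 2.3 units.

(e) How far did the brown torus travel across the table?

2.4

The brown torus was near (3.1, 1.8) before and (1.2, 3.2) after, so it travelled √(1.9² + 1.4²) ≈ 2.4 units.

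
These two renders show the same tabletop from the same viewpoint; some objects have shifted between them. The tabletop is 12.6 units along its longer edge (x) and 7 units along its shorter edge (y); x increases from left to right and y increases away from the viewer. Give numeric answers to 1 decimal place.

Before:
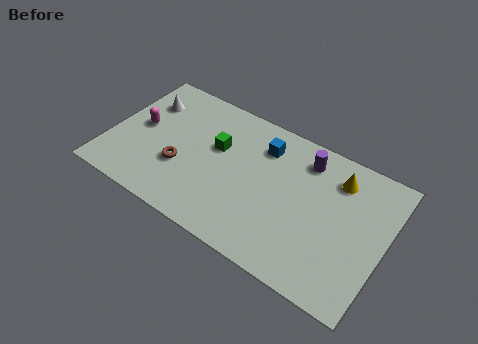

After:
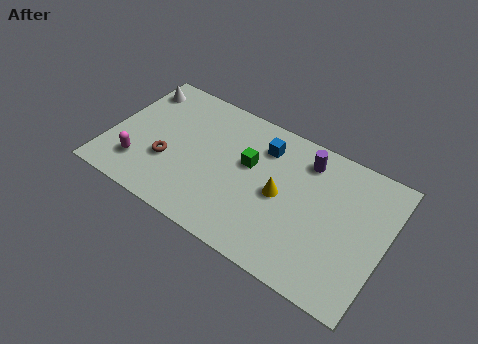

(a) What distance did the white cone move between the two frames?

0.8

The white cone was near (1.3, 5.1) before and (0.8, 5.7) after, so it travelled √(0.5² + 0.6²) ≈ 0.8 units.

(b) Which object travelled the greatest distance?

the yellow cone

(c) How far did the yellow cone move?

3.1

The yellow cone moved from about (10.2, 5.5) to (7.9, 3.4), a distance of √(2.3² + 2.1²) ≈ 3.1.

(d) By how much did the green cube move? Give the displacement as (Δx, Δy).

(1.5, -0.1)

The green cube started near (4.8, 4.3) and ended near (6.3, 4.2).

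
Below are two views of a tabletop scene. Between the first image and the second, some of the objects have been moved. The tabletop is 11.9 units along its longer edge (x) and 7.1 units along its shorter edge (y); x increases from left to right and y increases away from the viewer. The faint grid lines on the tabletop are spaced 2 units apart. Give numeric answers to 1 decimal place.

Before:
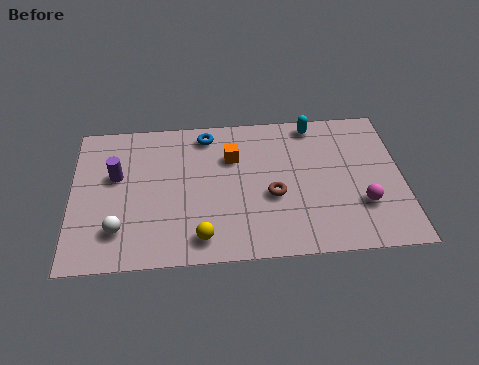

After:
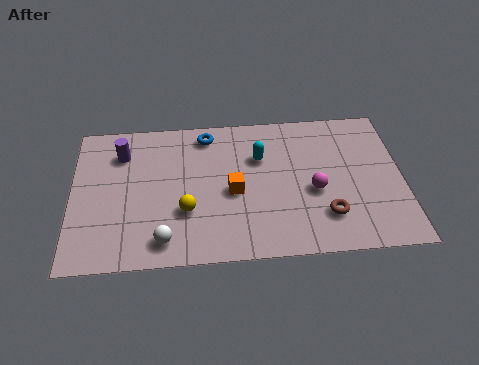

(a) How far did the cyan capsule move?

2.5

The cyan capsule moved from about (8.8, 6.3) to (6.8, 4.8), a distance of √(2.0² + 1.5²) ≈ 2.5.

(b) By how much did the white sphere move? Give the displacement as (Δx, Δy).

(1.6, -0.6)

From the two frames, the white sphere sits at roughly (1.7, 1.7) before and (3.3, 1.1) after.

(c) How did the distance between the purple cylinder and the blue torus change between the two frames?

-0.6

The distance was about 3.8 in the first image and 3.2 in the second, so they moved 0.6 units closer together.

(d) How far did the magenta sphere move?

1.9

From (10.4, 2.2) to (8.7, 3.0), the magenta sphere covered √(1.7² + 0.8²) ≈ 1.9 units.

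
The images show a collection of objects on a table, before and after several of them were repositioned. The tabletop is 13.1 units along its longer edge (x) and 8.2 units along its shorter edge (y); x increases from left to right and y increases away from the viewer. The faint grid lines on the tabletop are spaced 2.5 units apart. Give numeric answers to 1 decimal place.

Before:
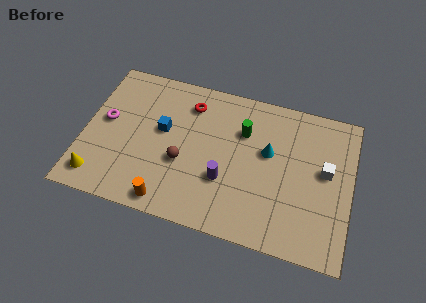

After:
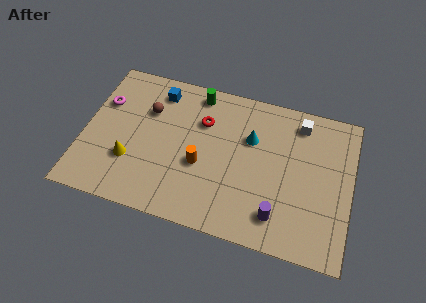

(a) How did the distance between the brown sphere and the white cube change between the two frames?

+0.5

Before: roughly 7.0 units apart; after: 7.5. That's 0.5 units further apart.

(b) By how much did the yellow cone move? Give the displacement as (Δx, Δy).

(1.5, 1.3)

From the two frames, the yellow cone sits at roughly (0.9, 1.3) before and (2.4, 2.6) after.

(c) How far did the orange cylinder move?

2.8

From (4.4, 0.9) to (5.8, 3.3), the orange cylinder covered √(1.4² + 2.4²) ≈ 2.8 units.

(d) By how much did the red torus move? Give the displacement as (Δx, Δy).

(0.7, -0.8)

The red torus started near (5.0, 6.5) and ended near (5.7, 5.7).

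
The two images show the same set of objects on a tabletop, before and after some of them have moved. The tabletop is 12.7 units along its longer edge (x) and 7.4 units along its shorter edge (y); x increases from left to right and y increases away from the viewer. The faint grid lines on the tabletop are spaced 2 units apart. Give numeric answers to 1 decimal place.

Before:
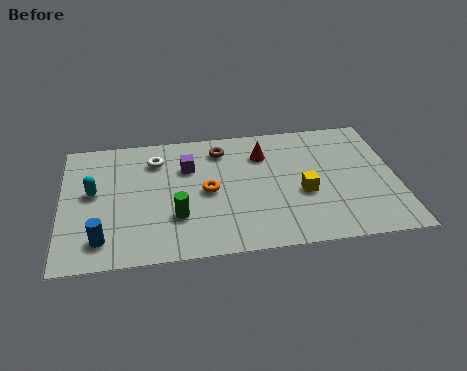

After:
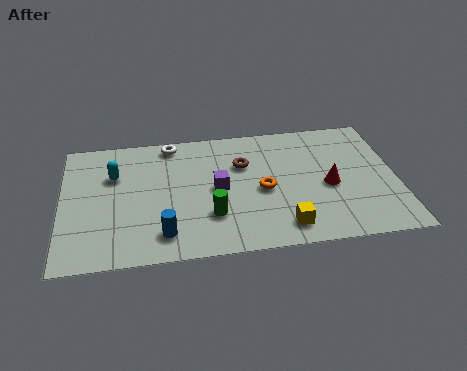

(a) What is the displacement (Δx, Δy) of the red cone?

(2.4, -2.2)

From the two frames, the red cone sits at roughly (7.7, 5.5) before and (10.1, 3.3) after.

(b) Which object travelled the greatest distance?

the red cone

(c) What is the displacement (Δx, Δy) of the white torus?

(0.6, 0.9)

The white torus started near (3.6, 5.7) and ended near (4.2, 6.6).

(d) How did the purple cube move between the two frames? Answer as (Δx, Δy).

(1.1, -1.4)

The purple cube was at about (4.8, 5.1) and moved to about (5.9, 3.7).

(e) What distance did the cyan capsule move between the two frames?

1.2

The cyan capsule moved from about (1.2, 4.1) to (2.0, 5.0), a distance of √(0.8² + 0.9²) ≈ 1.2.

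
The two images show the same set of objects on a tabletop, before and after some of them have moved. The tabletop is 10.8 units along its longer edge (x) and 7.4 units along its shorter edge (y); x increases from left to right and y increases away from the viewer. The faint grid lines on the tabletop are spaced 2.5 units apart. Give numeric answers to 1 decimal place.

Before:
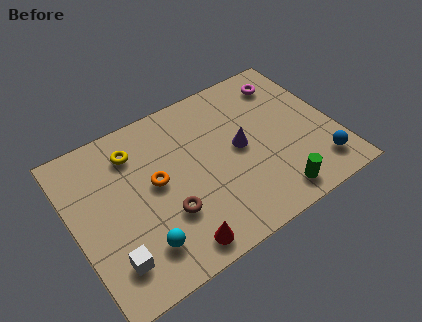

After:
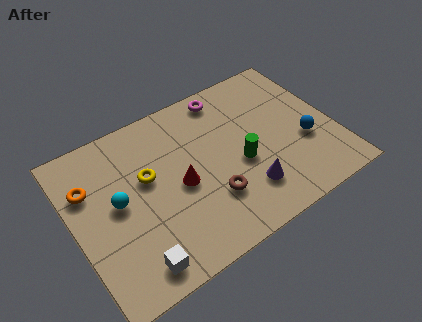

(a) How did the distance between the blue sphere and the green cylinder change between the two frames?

+0.7

The distance was about 2.0 in the first image and 2.7 in the second, so they moved 0.7 units further apart.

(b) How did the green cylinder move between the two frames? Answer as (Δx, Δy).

(-1.0, 2.1)

From the two frames, the green cylinder sits at roughly (7.8, 1.0) before and (6.8, 3.1) after.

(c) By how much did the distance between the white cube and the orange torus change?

+1.0

The distance was about 3.3 in the first image and 4.3 in the second, so they moved 1.0 units further apart.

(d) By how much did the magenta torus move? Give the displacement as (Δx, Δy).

(-2.5, 0.5)

The magenta torus was at about (9.3, 6.0) and moved to about (6.8, 6.5).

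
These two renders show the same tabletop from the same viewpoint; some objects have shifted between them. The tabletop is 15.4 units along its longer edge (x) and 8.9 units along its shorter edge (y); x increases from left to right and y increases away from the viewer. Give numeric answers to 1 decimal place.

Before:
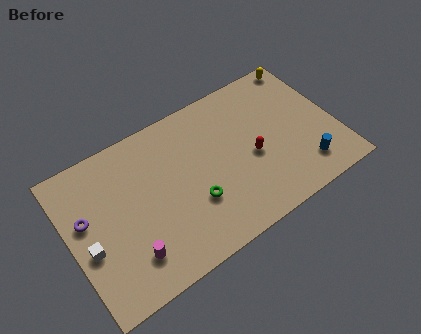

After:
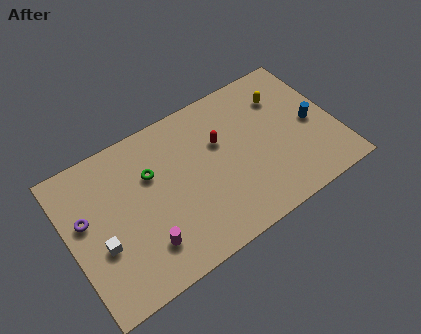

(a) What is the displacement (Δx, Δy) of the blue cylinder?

(0.9, 2.4)

The blue cylinder started near (13.2, 1.8) and ended near (14.1, 4.2).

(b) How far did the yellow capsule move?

2.2

The yellow capsule was near (14.4, 8.1) before and (12.8, 6.6) after, so it travelled √(1.6² + 1.5²) ≈ 2.2 units.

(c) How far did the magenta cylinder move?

0.9

The magenta cylinder was near (3.0, 2.0) before and (3.9, 2.1) after, so it travelled √(0.9² + 0.1²) ≈ 0.9 units.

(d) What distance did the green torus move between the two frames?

3.5

The green torus was near (6.9, 3.0) before and (4.9, 5.9) after, so it travelled √(2.0² + 2.9²) ≈ 3.5 units.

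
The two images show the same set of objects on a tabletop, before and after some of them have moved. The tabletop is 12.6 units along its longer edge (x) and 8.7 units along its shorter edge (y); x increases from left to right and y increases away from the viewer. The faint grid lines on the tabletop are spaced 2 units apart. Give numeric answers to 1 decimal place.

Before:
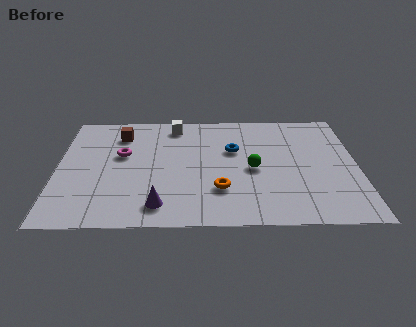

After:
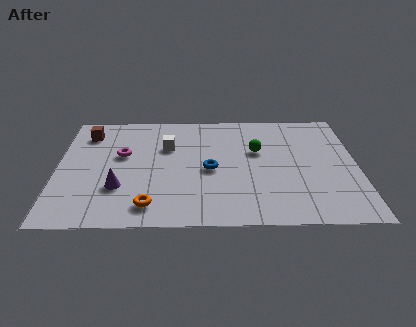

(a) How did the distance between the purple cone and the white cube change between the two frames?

-2.4

Before: roughly 6.1 units apart; after: 3.7. That's 2.4 units closer together.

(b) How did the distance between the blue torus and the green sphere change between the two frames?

+0.7

Before: roughly 1.7 units apart; after: 2.4. That's 0.7 units further apart.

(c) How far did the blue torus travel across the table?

1.8

From (7.4, 5.5) to (6.4, 4.0), the blue torus covered √(1.0² + 1.5²) ≈ 1.8 units.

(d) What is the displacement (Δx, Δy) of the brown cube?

(-1.4, 0.1)

From the two frames, the brown cube sits at roughly (2.6, 6.8) before and (1.2, 6.9) after.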